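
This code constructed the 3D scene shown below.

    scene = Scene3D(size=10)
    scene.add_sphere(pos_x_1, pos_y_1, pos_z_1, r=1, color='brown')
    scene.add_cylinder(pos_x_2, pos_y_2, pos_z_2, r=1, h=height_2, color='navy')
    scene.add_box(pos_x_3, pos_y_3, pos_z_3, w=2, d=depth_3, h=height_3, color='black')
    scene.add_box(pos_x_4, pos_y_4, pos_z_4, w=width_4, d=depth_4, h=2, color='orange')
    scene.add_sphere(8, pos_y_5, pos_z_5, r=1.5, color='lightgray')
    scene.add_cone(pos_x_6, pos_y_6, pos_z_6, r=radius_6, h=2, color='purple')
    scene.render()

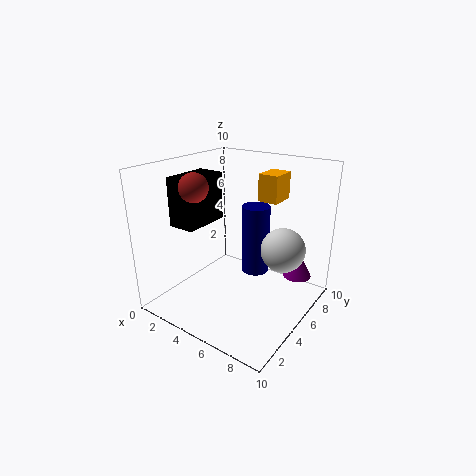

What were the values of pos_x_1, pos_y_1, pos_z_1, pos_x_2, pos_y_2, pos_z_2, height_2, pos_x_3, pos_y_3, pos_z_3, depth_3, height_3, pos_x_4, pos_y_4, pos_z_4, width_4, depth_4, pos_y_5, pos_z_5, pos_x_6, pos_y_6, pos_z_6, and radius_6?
pos_x_1 = 2.5, pos_y_1 = 3.5, pos_z_1 = 8.5, pos_x_2 = 5.5, pos_y_2 = 6.5, pos_z_2 = 2, height_2 = 5, pos_x_3 = 0.5, pos_y_3 = 3, pos_z_3 = 5.5, depth_3 = 3.5, height_3 = 3.5, pos_x_4 = 5, pos_y_4 = 7.5, pos_z_4 = 7, width_4 = 1.5, depth_4 = 2, pos_y_5 = 6, pos_z_5 = 4.5, pos_x_6 = 8.5, pos_y_6 = 7.5, pos_z_6 = 2, radius_6 = 1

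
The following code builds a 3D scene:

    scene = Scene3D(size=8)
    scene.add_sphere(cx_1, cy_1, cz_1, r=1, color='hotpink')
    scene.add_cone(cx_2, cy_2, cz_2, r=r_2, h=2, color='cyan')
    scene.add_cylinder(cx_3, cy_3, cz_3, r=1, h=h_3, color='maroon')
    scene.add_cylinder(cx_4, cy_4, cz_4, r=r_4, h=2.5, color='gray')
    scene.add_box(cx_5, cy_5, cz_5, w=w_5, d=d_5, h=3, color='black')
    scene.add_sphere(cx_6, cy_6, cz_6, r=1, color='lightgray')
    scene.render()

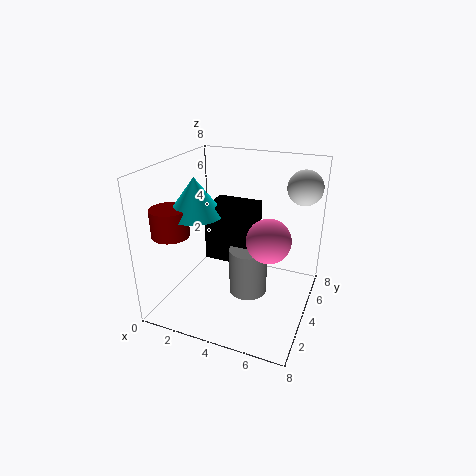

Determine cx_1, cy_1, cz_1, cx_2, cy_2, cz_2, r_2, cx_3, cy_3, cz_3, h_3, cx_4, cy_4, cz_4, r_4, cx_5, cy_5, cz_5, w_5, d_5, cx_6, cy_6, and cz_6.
cx_1 = 6.5, cy_1 = 1.5, cz_1 = 5.5, cx_2 = 2, cy_2 = 3, cz_2 = 5.5, r_2 = 1.5, cx_3 = 1, cy_3 = 2, cz_3 = 4.5, h_3 = 1.5, cx_4 = 5, cy_4 = 3, cz_4 = 1.5, r_4 = 1, cx_5 = 2.5, cy_5 = 3, cz_5 = 3, w_5 = 2.5, d_5 = 2, cx_6 = 7, cy_6 = 6.5, cz_6 = 6.5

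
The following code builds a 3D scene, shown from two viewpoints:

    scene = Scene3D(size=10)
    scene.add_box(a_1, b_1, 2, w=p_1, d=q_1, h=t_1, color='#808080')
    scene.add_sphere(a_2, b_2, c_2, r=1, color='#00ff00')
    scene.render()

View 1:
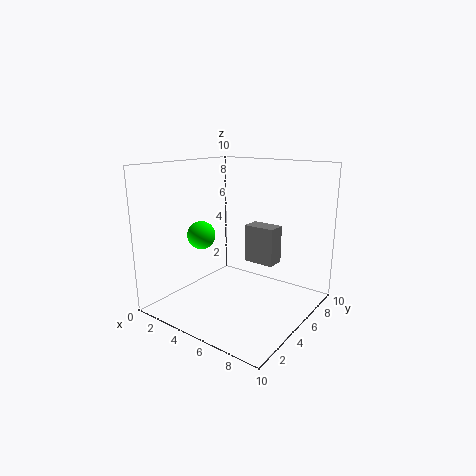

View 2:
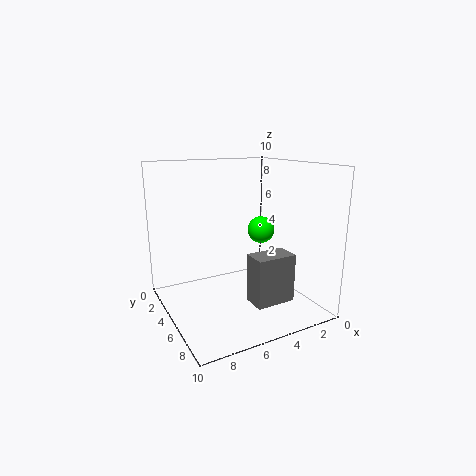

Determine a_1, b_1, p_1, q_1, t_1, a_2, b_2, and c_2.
a_1 = 3.5
b_1 = 8
p_1 = 2.5
q_1 = 1.5
t_1 = 3
a_2 = 2.5
b_2 = 4
c_2 = 5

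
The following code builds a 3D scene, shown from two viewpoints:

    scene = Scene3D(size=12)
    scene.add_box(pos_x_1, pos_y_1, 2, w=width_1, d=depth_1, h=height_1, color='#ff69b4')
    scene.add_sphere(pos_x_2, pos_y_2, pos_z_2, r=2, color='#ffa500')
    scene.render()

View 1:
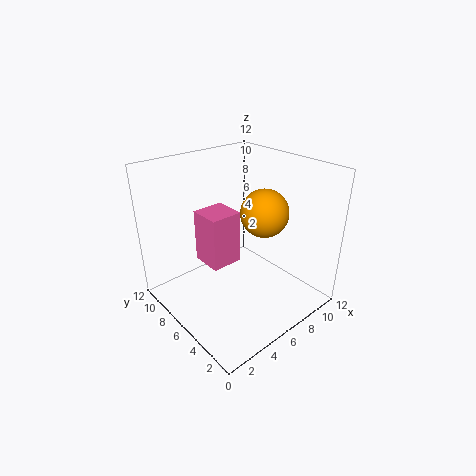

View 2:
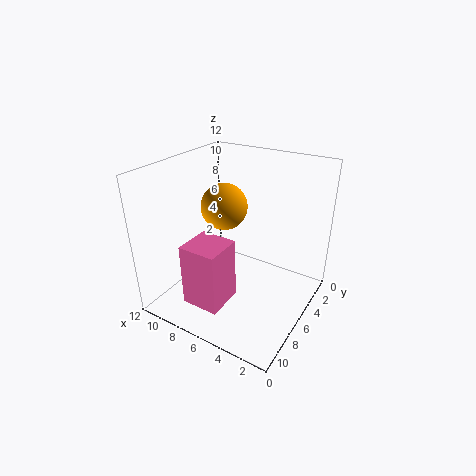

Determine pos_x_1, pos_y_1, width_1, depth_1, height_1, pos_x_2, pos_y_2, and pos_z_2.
pos_x_1 = 5
pos_y_1 = 8
width_1 = 3
depth_1 = 3
height_1 = 5
pos_x_2 = 8
pos_y_2 = 5
pos_z_2 = 8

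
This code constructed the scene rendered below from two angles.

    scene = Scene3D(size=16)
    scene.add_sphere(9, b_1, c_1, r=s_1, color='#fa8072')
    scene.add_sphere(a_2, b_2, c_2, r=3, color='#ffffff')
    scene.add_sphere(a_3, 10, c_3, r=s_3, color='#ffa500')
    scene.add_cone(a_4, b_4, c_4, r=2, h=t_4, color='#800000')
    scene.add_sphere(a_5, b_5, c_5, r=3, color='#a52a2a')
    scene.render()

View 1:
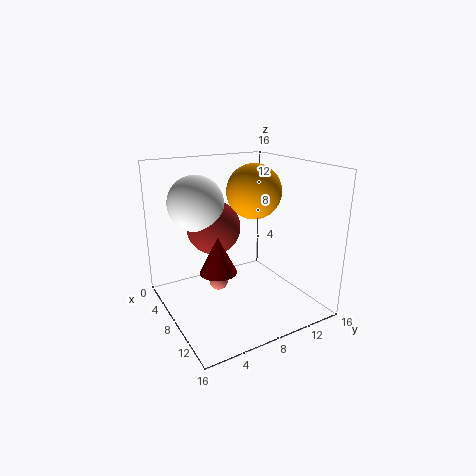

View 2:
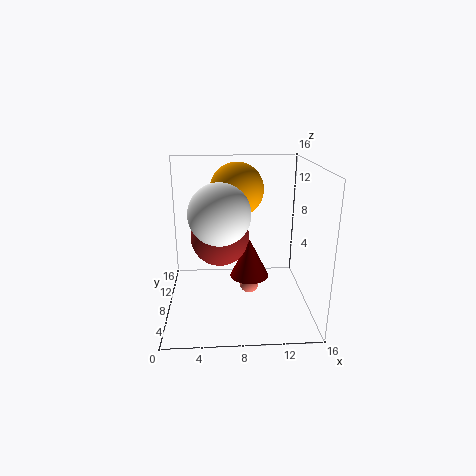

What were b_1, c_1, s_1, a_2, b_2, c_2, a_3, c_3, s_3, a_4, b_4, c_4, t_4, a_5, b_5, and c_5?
b_1 = 5, c_1 = 4, s_1 = 1, a_2 = 6, b_2 = 4, c_2 = 12, a_3 = 8, c_3 = 13, s_3 = 3, a_4 = 9, b_4 = 5, c_4 = 5, t_4 = 4, a_5 = 6, b_5 = 6, c_5 = 9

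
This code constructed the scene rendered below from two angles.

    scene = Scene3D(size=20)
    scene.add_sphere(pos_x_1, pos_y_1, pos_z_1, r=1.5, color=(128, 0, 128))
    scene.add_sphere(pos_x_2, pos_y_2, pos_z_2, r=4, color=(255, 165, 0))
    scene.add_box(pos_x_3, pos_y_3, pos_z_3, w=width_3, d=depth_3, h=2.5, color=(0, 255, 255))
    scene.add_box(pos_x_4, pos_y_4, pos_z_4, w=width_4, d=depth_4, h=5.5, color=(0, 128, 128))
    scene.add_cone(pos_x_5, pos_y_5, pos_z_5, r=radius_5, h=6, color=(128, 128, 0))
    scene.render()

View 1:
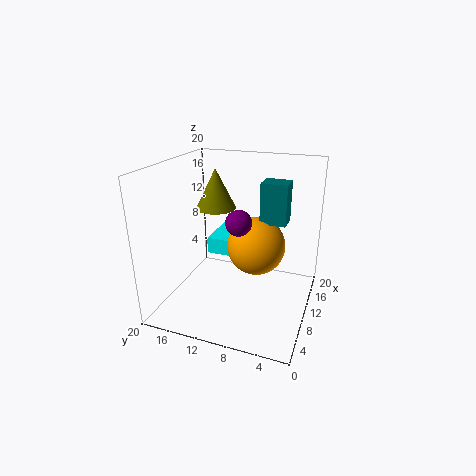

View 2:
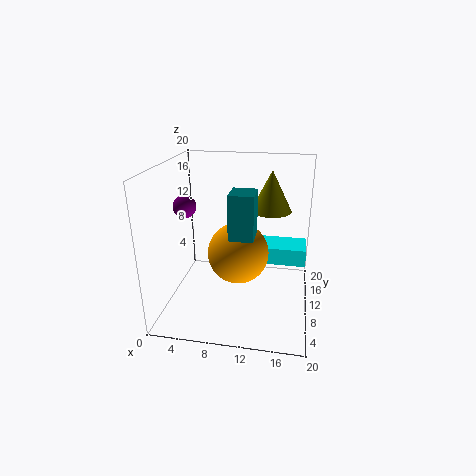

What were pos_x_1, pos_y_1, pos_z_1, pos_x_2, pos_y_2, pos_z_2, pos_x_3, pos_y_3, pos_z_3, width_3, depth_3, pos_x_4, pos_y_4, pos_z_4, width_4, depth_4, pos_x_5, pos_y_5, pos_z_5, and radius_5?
pos_x_1 = 3.5
pos_y_1 = 7.5
pos_z_1 = 15
pos_x_2 = 10.5
pos_y_2 = 7.5
pos_z_2 = 9
pos_x_3 = 12.5
pos_y_3 = 11.5
pos_z_3 = 5.5
width_3 = 7
depth_3 = 4.5
pos_x_4 = 10
pos_y_4 = 3.5
pos_z_4 = 12.5
width_4 = 3
depth_4 = 3.5
pos_x_5 = 14
pos_y_5 = 15
pos_z_5 = 12.5
radius_5 = 3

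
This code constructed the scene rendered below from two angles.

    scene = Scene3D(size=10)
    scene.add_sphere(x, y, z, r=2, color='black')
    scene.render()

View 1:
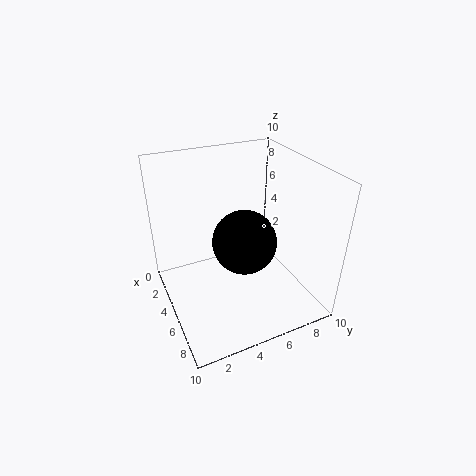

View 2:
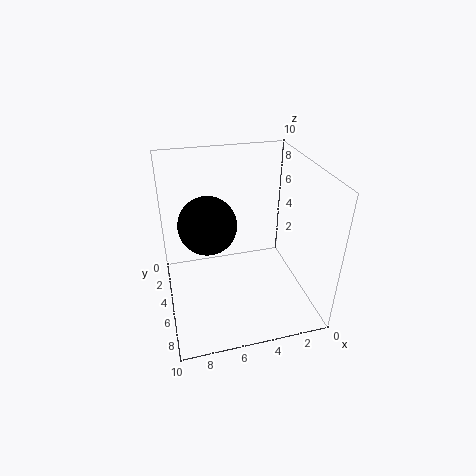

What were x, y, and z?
x = 7; y = 4.5; z = 6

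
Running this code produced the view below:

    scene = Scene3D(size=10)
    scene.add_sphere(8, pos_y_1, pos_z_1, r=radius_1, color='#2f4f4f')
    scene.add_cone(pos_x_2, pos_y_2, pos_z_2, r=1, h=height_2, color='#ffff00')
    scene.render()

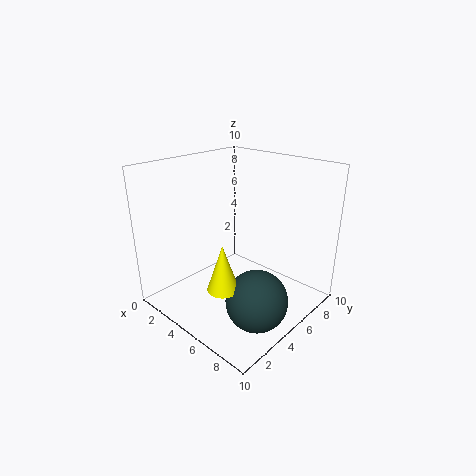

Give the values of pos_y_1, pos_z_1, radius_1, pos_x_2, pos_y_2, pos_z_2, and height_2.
pos_y_1 = 3.5, pos_z_1 = 2, radius_1 = 2, pos_x_2 = 6.5, pos_y_2 = 2, pos_z_2 = 3, height_2 = 3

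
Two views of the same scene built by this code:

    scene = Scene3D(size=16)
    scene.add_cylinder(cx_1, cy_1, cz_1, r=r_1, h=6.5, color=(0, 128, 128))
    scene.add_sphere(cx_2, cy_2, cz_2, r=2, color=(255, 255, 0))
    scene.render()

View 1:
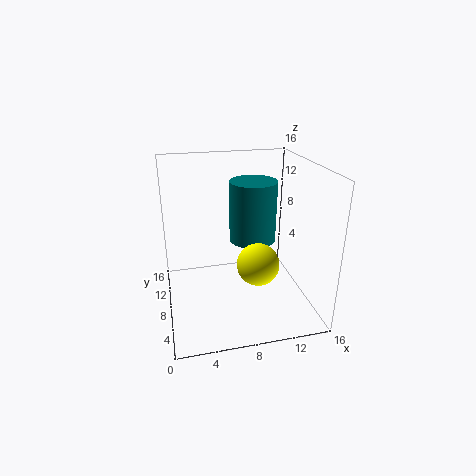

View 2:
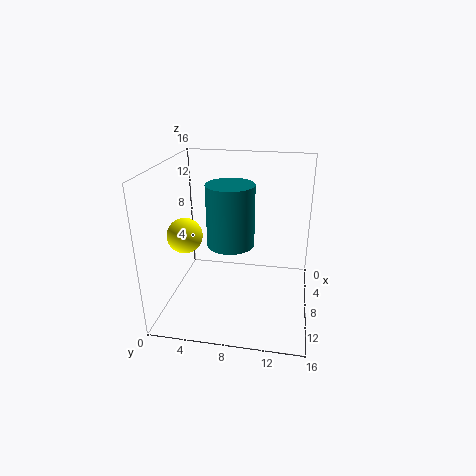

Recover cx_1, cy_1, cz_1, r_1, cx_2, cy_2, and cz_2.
cx_1 = 9.5
cy_1 = 7.5
cz_1 = 8
r_1 = 2.5
cx_2 = 8.5
cy_2 = 2
cz_2 = 8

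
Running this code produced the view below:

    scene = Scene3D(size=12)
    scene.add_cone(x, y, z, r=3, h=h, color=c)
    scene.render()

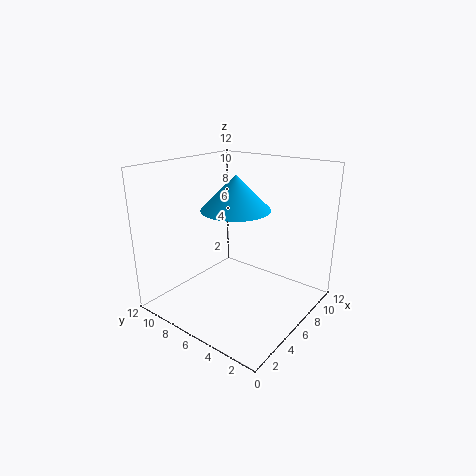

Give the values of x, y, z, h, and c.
x = 7
y = 7
z = 8
h = 3
c = 'deepskyblue'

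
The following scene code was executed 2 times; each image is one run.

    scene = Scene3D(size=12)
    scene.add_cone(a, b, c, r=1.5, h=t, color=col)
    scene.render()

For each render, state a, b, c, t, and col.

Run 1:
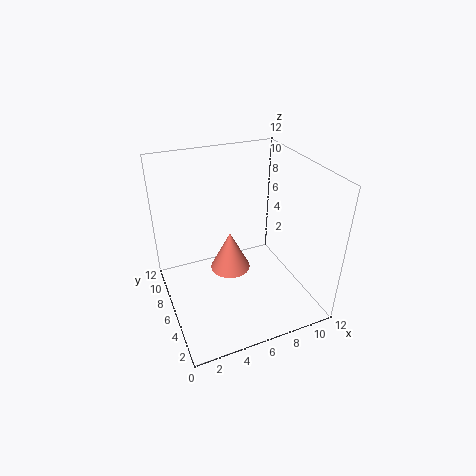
a = 4.5, b = 4, c = 5, t = 3, col = 'salmon'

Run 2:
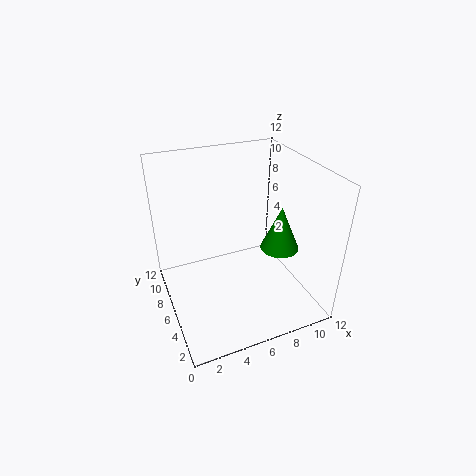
a = 8.5, b = 3.5, c = 6, t = 3.5, col = 'green'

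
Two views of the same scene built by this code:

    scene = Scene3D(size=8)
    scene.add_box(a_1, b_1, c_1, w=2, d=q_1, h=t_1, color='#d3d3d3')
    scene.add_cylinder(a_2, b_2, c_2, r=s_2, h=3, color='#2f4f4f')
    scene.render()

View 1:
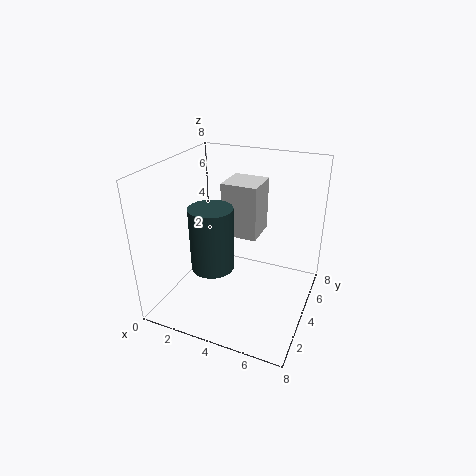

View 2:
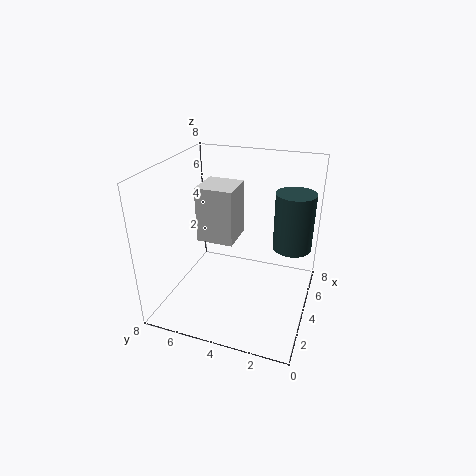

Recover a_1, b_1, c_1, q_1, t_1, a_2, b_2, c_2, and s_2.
a_1 = 3, b_1 = 4, c_1 = 4, q_1 = 2, t_1 = 3, a_2 = 4, b_2 = 1, c_2 = 4, s_2 = 1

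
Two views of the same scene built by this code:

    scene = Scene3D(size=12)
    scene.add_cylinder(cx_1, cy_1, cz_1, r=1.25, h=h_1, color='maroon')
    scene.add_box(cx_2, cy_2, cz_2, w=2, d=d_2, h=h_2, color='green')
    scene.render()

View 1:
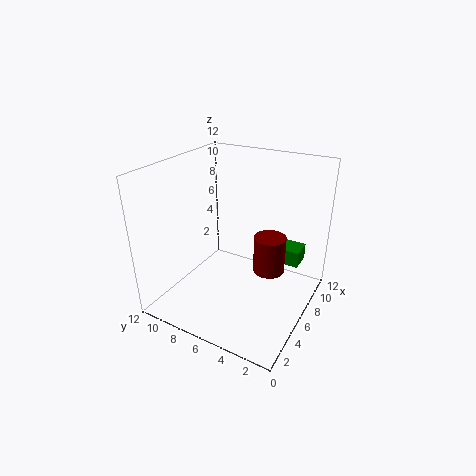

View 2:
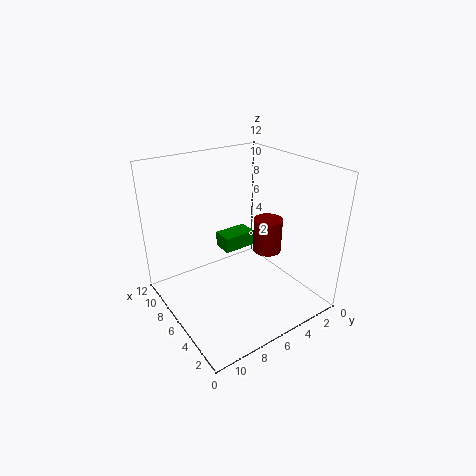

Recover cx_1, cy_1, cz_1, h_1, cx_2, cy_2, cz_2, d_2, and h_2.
cx_1 = 5.75; cy_1 = 3; cz_1 = 4; h_1 = 3; cx_2 = 9.25; cy_2 = 1.75; cz_2 = 2.5; d_2 = 3.25; h_2 = 1.5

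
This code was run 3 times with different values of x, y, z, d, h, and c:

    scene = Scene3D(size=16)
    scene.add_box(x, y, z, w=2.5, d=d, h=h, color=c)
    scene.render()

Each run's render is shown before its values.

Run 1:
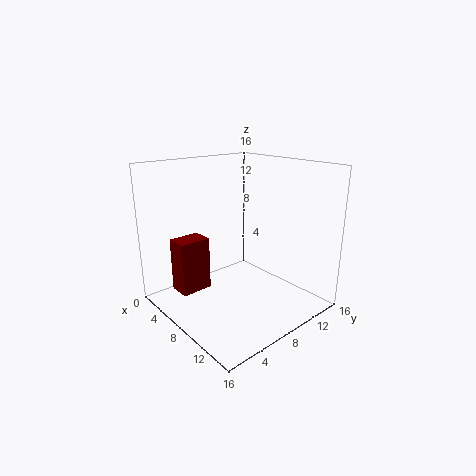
x = 3.5
y = 2
z = 2
d = 3.5
h = 6
c = 'maroon'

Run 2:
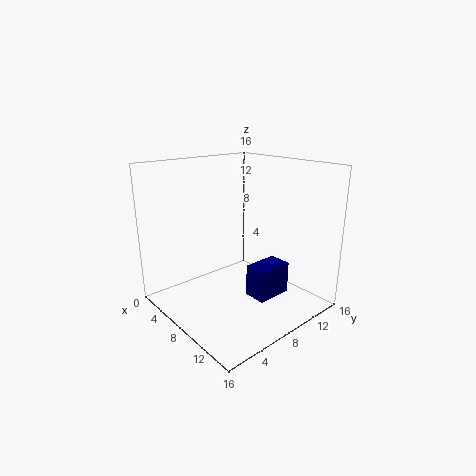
x = 10
y = 7.5
z = 2
d = 4
h = 3.5
c = 'navy'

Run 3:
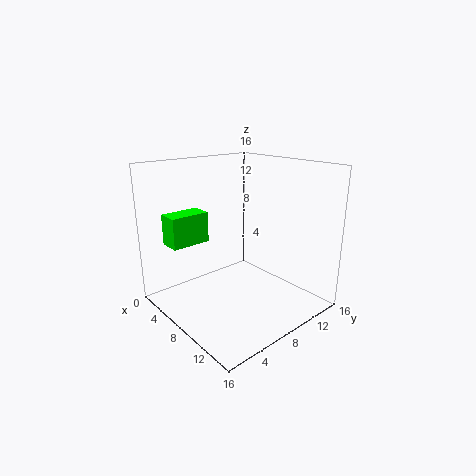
x = 2
y = 2
z = 7
d = 4.5
h = 3.5
c = 'lime'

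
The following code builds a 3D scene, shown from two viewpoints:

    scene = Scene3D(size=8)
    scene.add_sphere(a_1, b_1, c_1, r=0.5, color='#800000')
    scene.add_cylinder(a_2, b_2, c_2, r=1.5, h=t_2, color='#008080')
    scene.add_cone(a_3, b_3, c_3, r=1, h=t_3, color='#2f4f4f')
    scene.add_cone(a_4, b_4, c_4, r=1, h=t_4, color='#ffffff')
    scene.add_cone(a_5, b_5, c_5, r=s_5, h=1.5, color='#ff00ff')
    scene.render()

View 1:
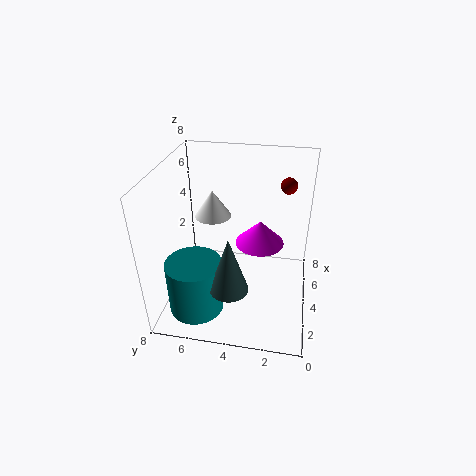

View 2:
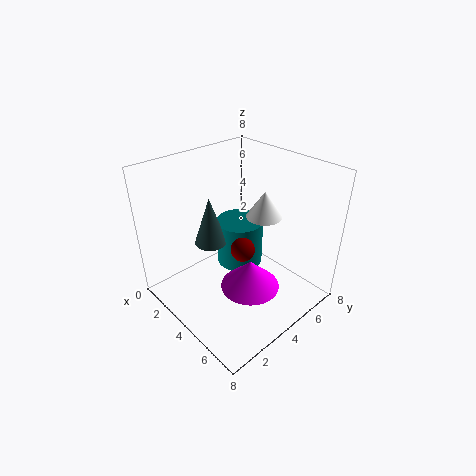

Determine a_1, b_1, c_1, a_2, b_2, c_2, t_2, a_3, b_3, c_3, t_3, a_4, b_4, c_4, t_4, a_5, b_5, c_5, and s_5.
a_1 = 7; b_1 = 1.5; c_1 = 6; a_2 = 2; b_2 = 6; c_2 = 0.5; t_2 = 3; a_3 = 1.5; b_3 = 4; c_3 = 2.5; t_3 = 3; a_4 = 4.5; b_4 = 5.5; c_4 = 5; t_4 = 1.5; a_5 = 6; b_5 = 3; c_5 = 2.5; s_5 = 1.5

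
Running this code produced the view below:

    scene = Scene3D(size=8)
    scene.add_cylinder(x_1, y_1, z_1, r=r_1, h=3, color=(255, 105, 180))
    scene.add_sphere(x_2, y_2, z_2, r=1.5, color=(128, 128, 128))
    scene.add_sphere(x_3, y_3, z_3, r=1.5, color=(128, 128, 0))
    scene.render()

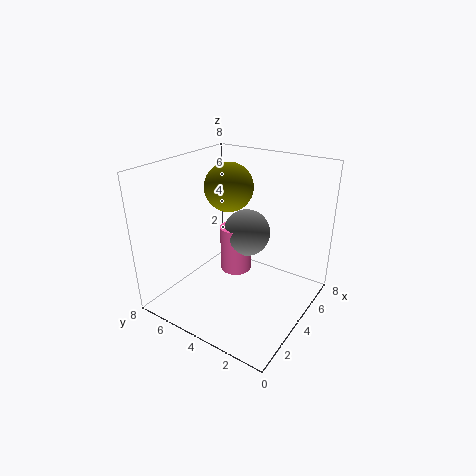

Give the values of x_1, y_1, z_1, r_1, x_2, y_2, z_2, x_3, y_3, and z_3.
x_1 = 6, y_1 = 5.5, z_1 = 0.5, r_1 = 1, x_2 = 6.5, y_2 = 5, z_2 = 3, x_3 = 6, y_3 = 6, z_3 = 6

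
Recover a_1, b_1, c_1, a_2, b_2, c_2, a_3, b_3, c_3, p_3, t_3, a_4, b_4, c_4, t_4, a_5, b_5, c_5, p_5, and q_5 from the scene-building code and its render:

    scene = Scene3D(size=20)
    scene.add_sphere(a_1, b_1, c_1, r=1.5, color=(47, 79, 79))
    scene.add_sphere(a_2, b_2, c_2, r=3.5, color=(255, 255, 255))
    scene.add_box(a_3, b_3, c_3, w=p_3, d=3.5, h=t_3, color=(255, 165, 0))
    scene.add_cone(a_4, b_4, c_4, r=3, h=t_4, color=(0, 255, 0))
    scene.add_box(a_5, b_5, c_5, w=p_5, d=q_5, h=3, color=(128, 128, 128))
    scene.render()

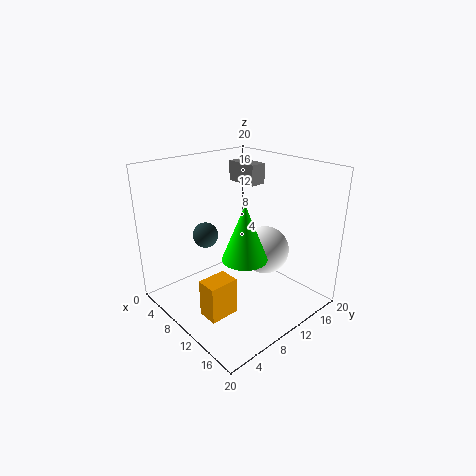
a_1 = 11.5; b_1 = 3.5; c_1 = 13; a_2 = 11; b_2 = 14.5; c_2 = 7; a_3 = 14; b_3 = 0.5; c_3 = 4.5; p_3 = 2.5; t_3 = 4.5; a_4 = 13; b_4 = 8.5; c_4 = 8.5; t_4 = 7.5; a_5 = 3; b_5 = 14.5; c_5 = 16; p_5 = 5; q_5 = 2.5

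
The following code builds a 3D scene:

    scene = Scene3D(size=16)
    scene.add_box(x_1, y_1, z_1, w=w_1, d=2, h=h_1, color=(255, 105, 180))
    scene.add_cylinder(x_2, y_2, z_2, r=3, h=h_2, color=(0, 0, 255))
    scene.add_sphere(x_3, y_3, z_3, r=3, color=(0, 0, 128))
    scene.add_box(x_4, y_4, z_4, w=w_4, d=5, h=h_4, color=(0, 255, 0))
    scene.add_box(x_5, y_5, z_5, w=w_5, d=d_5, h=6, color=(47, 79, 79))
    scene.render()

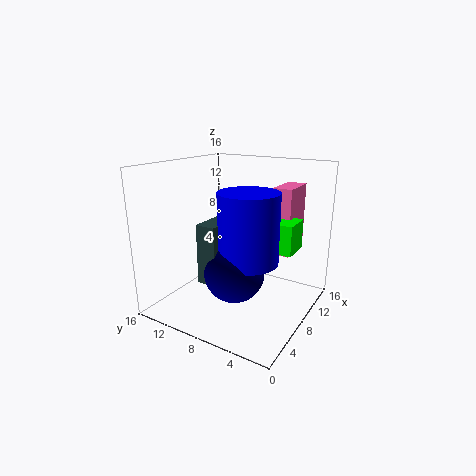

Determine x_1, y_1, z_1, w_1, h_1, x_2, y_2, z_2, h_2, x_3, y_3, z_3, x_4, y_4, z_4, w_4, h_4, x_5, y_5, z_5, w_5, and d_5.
x_1 = 8; y_1 = 2; z_1 = 7; w_1 = 4; h_1 = 7; x_2 = 5; y_2 = 5; z_2 = 7; h_2 = 7; x_3 = 4; y_3 = 6; z_3 = 6; x_4 = 6; y_4 = 1; z_4 = 8; w_4 = 3; h_4 = 3; x_5 = 2; y_5 = 7; z_5 = 5; w_5 = 4; d_5 = 2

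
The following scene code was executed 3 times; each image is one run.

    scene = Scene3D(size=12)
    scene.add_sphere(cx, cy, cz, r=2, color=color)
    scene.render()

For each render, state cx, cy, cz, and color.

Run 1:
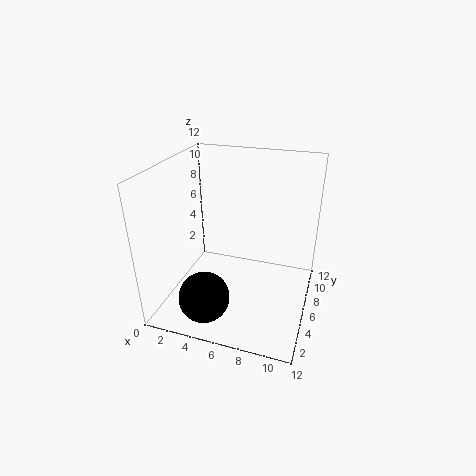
cx = 4.5; cy = 2; cz = 2.5; color = 'black'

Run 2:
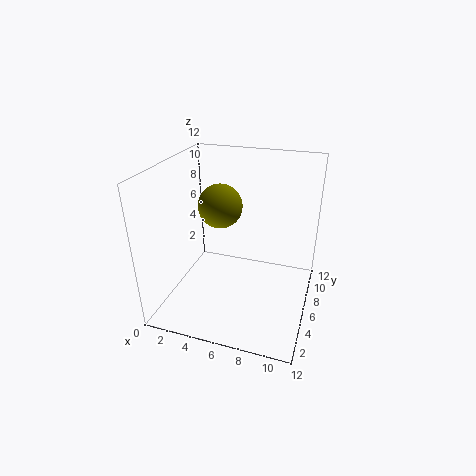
cx = 3.5; cy = 8.5; cz = 7.5; color = 'olive'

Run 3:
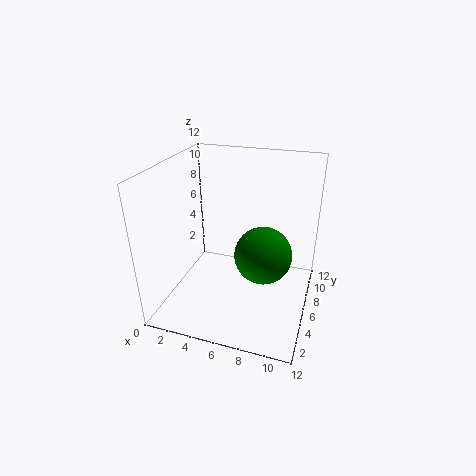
cx = 9; cy = 2.5; cz = 7; color = 'green'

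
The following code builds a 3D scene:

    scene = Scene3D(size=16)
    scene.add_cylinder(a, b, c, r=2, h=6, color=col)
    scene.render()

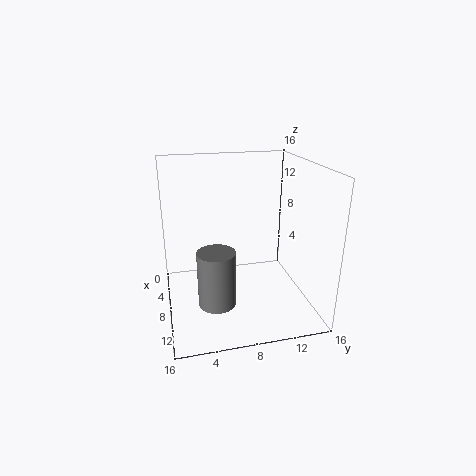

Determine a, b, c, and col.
a = 11, b = 5, c = 2, col = 'gray'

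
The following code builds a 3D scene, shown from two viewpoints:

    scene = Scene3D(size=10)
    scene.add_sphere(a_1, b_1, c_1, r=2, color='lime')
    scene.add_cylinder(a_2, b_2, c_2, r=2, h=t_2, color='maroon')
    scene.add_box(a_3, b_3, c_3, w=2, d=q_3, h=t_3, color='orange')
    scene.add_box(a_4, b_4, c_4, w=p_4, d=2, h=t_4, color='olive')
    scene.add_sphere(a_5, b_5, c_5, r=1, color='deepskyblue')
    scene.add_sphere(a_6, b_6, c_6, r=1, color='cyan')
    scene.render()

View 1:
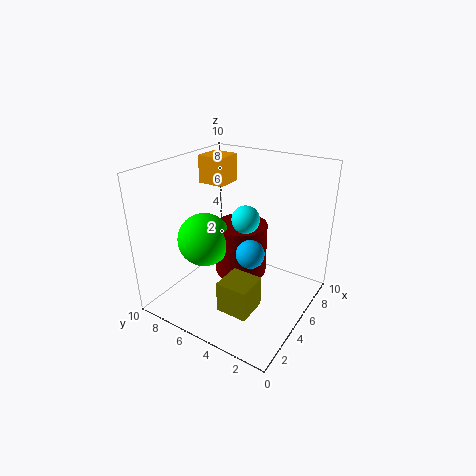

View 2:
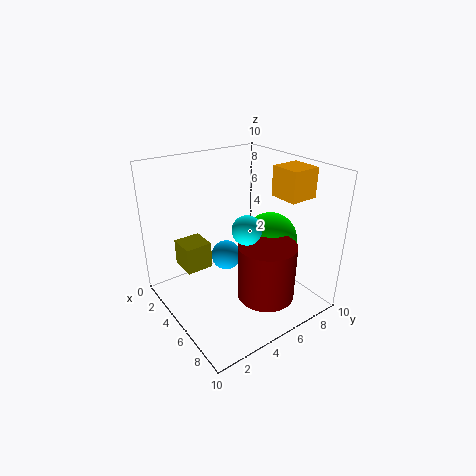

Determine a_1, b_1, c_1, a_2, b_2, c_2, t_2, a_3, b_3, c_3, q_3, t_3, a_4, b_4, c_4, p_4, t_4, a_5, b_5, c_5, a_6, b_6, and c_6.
a_1 = 5; b_1 = 8; c_1 = 4; a_2 = 7; b_2 = 6; c_2 = 1; t_2 = 4; a_3 = 6; b_3 = 7; c_3 = 8; q_3 = 2; t_3 = 2; a_4 = 1; b_4 = 2; c_4 = 2; p_4 = 2; t_4 = 2; a_5 = 5; b_5 = 4; c_5 = 4; a_6 = 6; b_6 = 5; c_6 = 6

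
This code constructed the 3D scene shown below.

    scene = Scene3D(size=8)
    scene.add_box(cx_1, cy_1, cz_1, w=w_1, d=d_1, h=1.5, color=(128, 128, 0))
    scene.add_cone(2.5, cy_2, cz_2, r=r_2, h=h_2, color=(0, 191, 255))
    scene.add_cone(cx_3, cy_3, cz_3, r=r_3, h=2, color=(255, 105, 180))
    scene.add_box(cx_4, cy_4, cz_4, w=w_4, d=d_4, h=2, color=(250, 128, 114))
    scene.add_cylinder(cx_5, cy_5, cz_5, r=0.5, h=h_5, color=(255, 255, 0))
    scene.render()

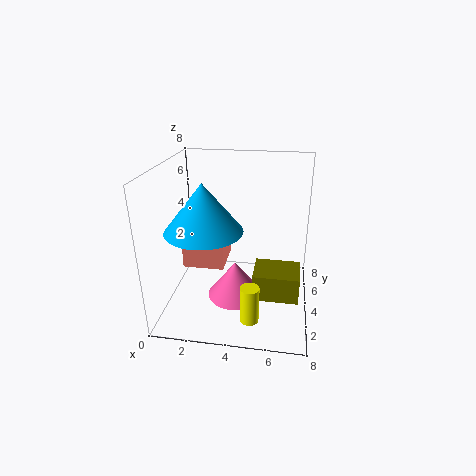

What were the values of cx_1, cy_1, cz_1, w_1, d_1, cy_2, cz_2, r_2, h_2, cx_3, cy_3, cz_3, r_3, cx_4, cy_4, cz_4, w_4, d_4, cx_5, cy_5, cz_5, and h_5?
cx_1 = 5
cy_1 = 2.5
cz_1 = 1
w_1 = 2.5
d_1 = 2
cy_2 = 2.5
cz_2 = 5
r_2 = 2
h_2 = 2.5
cx_3 = 4
cy_3 = 3
cz_3 = 1
r_3 = 1.5
cx_4 = 0.5
cy_4 = 4.5
cz_4 = 1.5
w_4 = 2.5
d_4 = 2.5
cx_5 = 5
cy_5 = 1.5
cz_5 = 0.5
h_5 = 2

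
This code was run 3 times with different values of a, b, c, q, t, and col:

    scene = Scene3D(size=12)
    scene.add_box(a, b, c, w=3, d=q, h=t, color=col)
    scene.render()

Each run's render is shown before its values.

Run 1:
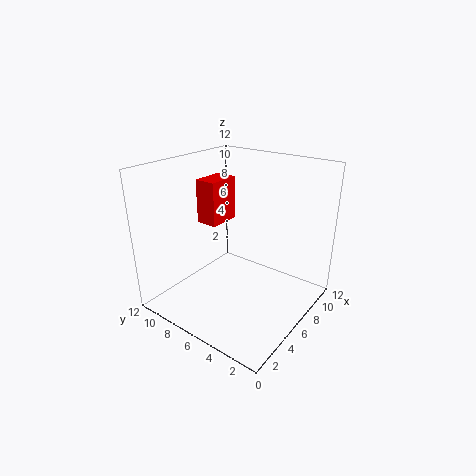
a = 6.5, b = 9, c = 6, q = 2, t = 4, col = 'red'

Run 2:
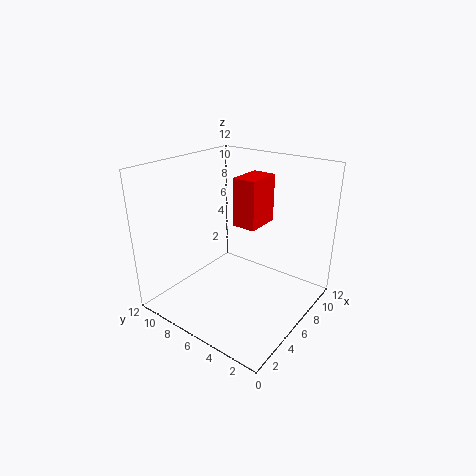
a = 6, b = 4.5, c = 7, q = 2, t = 4, col = 'red'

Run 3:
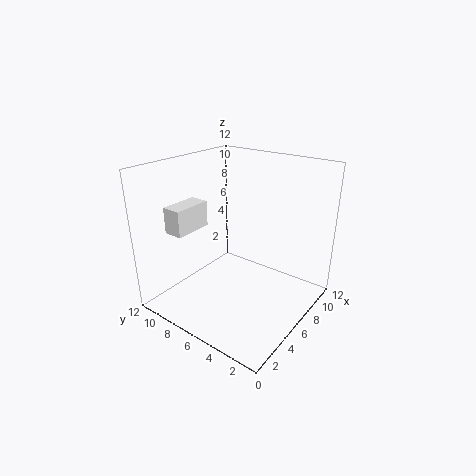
a = 1, b = 7.5, c = 7.5, q = 1.5, t = 2, col = 'white'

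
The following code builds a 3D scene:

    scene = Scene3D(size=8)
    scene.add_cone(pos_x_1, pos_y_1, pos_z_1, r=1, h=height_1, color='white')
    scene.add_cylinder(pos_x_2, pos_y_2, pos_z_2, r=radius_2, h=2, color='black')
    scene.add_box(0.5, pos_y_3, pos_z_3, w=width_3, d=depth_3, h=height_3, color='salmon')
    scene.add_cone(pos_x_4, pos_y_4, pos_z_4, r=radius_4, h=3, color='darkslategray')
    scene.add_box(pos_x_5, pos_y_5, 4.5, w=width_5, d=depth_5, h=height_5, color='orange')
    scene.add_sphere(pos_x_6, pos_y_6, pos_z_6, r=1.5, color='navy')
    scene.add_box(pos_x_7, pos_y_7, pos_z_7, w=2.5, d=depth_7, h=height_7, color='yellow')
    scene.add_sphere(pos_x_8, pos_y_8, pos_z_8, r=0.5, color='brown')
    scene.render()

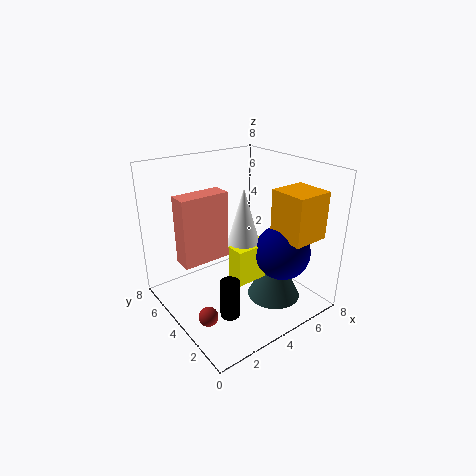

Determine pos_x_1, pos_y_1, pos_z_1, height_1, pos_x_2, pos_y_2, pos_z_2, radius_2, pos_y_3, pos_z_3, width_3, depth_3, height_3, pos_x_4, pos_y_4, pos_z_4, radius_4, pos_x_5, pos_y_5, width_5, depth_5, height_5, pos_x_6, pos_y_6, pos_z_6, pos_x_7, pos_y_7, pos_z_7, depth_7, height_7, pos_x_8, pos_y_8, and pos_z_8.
pos_x_1 = 4, pos_y_1 = 3.5, pos_z_1 = 3.5, height_1 = 3.5, pos_x_2 = 2, pos_y_2 = 2, pos_z_2 = 1, radius_2 = 0.5, pos_y_3 = 3.5, pos_z_3 = 3.5, width_3 = 2.5, depth_3 = 1, height_3 = 3.5, pos_x_4 = 5.5, pos_y_4 = 2.5, pos_z_4 = 0.5, radius_4 = 1.5, pos_x_5 = 5, pos_y_5 = 0.5, width_5 = 2, depth_5 = 2, height_5 = 2.5, pos_x_6 = 5.5, pos_y_6 = 2, pos_z_6 = 3.5, pos_x_7 = 3, pos_y_7 = 2.5, pos_z_7 = 2, depth_7 = 1, height_7 = 2, pos_x_8 = 1, pos_y_8 = 2.5, pos_z_8 = 1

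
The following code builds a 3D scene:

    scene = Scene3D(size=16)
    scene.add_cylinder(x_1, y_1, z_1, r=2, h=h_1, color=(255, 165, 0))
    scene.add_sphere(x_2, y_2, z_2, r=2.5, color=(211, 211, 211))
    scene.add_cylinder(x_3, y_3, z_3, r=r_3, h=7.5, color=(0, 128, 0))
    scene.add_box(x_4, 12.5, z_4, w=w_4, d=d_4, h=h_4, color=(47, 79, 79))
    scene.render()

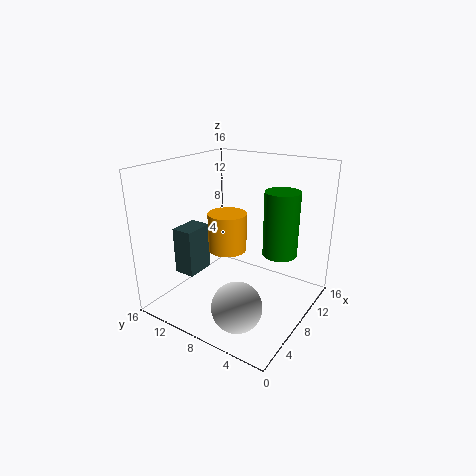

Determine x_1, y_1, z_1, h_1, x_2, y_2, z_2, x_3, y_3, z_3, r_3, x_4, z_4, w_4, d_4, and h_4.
x_1 = 6
y_1 = 8
z_1 = 7.5
h_1 = 4
x_2 = 2.5
y_2 = 4.5
z_2 = 3.5
x_3 = 11.5
y_3 = 4.5
z_3 = 5.5
r_3 = 2
x_4 = 5
z_4 = 3
w_4 = 3.5
d_4 = 2.5
h_4 = 5.5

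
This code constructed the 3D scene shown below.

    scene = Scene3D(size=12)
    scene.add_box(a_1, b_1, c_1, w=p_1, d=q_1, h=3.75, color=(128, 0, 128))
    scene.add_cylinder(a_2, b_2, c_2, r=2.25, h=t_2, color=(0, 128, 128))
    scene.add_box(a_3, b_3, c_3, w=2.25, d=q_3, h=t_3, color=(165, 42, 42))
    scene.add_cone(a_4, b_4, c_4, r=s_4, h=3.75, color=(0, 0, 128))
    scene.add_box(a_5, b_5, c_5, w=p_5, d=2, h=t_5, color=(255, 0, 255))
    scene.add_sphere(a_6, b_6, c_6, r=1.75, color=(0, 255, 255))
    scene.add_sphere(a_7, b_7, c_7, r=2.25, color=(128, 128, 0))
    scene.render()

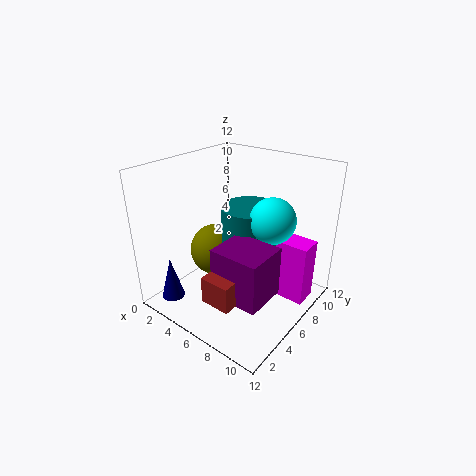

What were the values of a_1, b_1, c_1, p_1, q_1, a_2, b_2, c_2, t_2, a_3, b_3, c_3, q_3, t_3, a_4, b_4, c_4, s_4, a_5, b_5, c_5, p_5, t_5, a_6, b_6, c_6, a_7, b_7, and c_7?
a_1 = 7.25, b_1 = 1.25, c_1 = 3.75, p_1 = 3.75, q_1 = 3.25, a_2 = 7, b_2 = 6.25, c_2 = 6, t_2 = 3, a_3 = 7.25, b_3 = 0.25, c_3 = 3.75, q_3 = 1.75, t_3 = 2, a_4 = 1.5, b_4 = 2.25, c_4 = 0.25, s_4 = 1, a_5 = 7.5, b_5 = 7.5, c_5 = 0.75, p_5 = 4, t_5 = 5.25, a_6 = 9.25, b_6 = 6, c_6 = 8.5, a_7 = 3.75, b_7 = 5.75, c_7 = 4.25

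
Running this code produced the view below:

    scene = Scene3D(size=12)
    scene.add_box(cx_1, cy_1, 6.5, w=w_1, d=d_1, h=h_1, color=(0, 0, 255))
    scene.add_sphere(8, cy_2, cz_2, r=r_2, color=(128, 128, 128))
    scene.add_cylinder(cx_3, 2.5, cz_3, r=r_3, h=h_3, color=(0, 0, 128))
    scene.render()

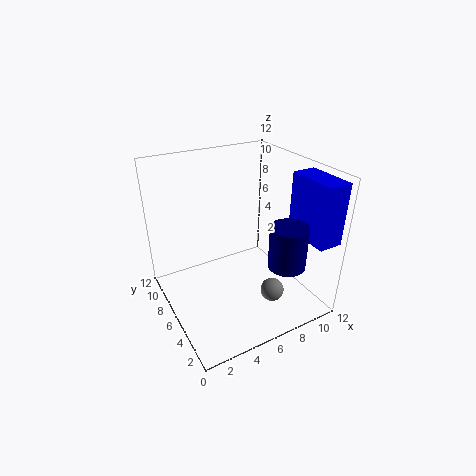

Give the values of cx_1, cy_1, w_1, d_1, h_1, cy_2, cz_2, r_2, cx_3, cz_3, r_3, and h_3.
cx_1 = 10
cy_1 = 0.5
w_1 = 2
d_1 = 4
h_1 = 5
cy_2 = 3.5
cz_2 = 1.5
r_2 = 1
cx_3 = 8.5
cz_3 = 4.5
r_3 = 1.5
h_3 = 3.5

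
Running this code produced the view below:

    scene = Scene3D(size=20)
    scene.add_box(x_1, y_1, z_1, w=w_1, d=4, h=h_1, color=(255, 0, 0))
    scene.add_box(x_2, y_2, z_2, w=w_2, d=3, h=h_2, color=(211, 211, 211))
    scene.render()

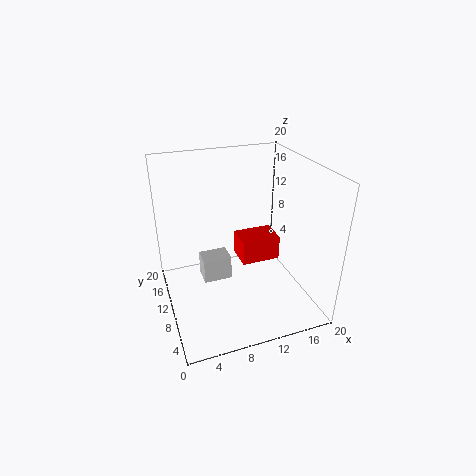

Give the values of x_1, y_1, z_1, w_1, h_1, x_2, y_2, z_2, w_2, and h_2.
x_1 = 10.5, y_1 = 9, z_1 = 6, w_1 = 5.5, h_1 = 3.5, x_2 = 5, y_2 = 10, z_2 = 3.5, w_2 = 4, h_2 = 3.5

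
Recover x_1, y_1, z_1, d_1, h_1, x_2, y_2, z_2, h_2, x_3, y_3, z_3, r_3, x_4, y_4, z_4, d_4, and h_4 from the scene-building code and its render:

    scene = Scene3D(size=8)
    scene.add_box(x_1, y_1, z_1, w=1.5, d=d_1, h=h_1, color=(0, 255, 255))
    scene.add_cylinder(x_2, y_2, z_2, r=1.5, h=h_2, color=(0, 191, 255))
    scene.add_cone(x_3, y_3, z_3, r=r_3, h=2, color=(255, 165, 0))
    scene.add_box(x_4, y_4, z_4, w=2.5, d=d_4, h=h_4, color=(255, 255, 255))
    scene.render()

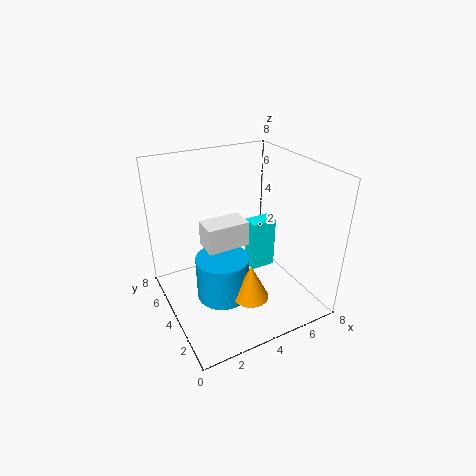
x_1 = 5, y_1 = 4, z_1 = 1.5, d_1 = 1, h_1 = 3, x_2 = 3, y_2 = 4, z_2 = 0.5, h_2 = 2.5, x_3 = 4, y_3 = 2.5, z_3 = 1, r_3 = 1, x_4 = 2.5, y_4 = 4.5, z_4 = 3, d_4 = 1.5, h_4 = 1.5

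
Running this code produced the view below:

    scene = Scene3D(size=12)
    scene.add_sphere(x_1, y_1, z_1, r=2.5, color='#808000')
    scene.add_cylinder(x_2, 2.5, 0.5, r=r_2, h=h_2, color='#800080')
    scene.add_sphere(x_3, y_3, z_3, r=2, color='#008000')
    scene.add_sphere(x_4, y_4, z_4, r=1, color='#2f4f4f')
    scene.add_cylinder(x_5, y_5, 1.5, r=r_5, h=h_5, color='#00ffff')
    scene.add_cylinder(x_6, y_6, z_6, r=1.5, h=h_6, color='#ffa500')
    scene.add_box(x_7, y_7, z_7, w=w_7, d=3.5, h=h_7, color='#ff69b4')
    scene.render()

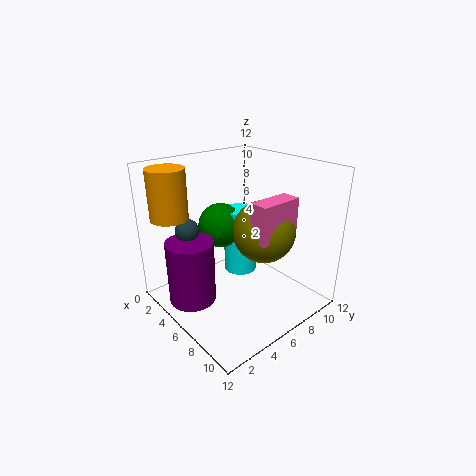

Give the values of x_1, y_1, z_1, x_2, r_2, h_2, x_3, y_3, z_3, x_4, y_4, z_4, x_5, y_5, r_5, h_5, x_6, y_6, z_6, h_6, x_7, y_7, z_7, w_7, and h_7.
x_1 = 8, y_1 = 7, z_1 = 7, x_2 = 4, r_2 = 2, h_2 = 5.5, x_3 = 3, y_3 = 6.5, z_3 = 6, x_4 = 3, y_4 = 3, z_4 = 6.5, x_5 = 4, y_5 = 8, r_5 = 1.5, h_5 = 6, x_6 = 3, y_6 = 1.5, z_6 = 8, h_6 = 4, x_7 = 8.5, y_7 = 5, z_7 = 7, w_7 = 1.5, h_7 = 3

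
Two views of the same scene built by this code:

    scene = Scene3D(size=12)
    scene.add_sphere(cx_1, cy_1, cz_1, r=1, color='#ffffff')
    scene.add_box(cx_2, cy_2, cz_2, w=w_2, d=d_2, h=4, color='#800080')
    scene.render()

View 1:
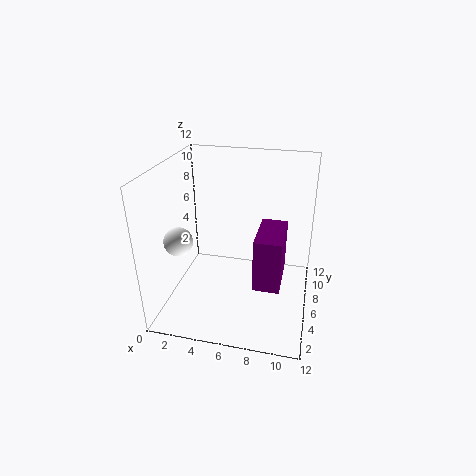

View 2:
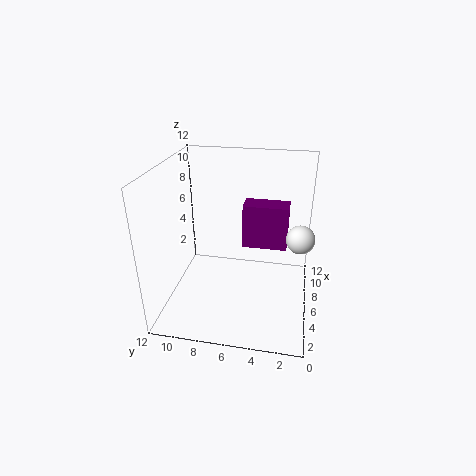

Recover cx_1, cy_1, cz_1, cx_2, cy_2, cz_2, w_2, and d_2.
cx_1 = 3; cy_1 = 1; cz_1 = 8; cx_2 = 8; cy_2 = 2; cz_2 = 4; w_2 = 2; d_2 = 4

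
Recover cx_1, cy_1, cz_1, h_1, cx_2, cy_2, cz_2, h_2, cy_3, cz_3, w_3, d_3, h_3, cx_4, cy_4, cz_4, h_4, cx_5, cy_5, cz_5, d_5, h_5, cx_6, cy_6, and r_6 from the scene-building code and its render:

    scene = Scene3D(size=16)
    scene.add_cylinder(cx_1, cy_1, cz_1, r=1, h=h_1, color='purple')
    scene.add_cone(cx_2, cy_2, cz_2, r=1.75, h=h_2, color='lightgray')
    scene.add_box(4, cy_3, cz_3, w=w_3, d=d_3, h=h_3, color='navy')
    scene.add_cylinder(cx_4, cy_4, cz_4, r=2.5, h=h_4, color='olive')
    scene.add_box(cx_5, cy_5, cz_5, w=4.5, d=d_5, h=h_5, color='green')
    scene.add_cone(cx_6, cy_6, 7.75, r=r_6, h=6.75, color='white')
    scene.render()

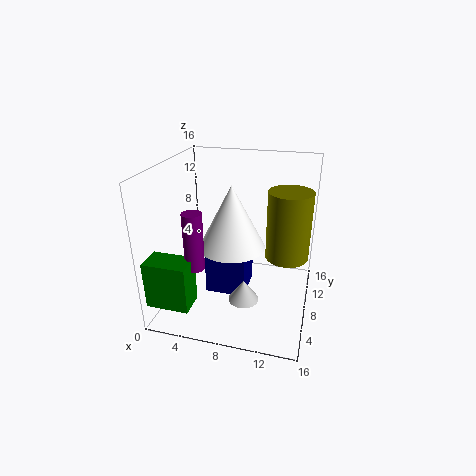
cx_1 = 4.75; cy_1 = 3.25; cz_1 = 6.5; h_1 = 6; cx_2 = 9; cy_2 = 6.75; cz_2 = 0.75; h_2 = 2.5; cy_3 = 7.75; cz_3 = 0.25; w_3 = 4.75; d_3 = 4.75; h_3 = 6.25; cx_4 = 13.25; cy_4 = 10.5; cz_4 = 5; h_4 = 8; cx_5 = 0.25; cy_5 = 0.5; cz_5 = 2.75; d_5 = 2.75; h_5 = 5; cx_6 = 7.75; cy_6 = 6.5; r_6 = 3.5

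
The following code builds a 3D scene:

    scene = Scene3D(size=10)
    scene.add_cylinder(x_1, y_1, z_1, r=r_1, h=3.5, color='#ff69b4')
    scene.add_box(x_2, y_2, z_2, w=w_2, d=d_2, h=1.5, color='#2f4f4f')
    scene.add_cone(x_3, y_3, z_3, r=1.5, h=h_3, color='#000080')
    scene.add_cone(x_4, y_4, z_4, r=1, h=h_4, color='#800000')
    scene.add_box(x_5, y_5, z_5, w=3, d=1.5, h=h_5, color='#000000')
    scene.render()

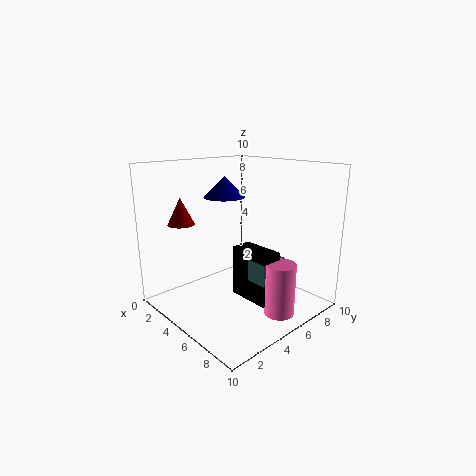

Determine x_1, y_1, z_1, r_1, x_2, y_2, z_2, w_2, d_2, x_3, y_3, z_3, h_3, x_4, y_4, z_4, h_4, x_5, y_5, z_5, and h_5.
x_1 = 8.5; y_1 = 5.5; z_1 = 0.5; r_1 = 1; x_2 = 6.5; y_2 = 4.5; z_2 = 2.5; w_2 = 1.5; d_2 = 2; x_3 = 3; y_3 = 5.5; z_3 = 7.5; h_3 = 1.5; x_4 = 1; y_4 = 3; z_4 = 5.5; h_4 = 2; x_5 = 5; y_5 = 4.5; z_5 = 1; h_5 = 3.5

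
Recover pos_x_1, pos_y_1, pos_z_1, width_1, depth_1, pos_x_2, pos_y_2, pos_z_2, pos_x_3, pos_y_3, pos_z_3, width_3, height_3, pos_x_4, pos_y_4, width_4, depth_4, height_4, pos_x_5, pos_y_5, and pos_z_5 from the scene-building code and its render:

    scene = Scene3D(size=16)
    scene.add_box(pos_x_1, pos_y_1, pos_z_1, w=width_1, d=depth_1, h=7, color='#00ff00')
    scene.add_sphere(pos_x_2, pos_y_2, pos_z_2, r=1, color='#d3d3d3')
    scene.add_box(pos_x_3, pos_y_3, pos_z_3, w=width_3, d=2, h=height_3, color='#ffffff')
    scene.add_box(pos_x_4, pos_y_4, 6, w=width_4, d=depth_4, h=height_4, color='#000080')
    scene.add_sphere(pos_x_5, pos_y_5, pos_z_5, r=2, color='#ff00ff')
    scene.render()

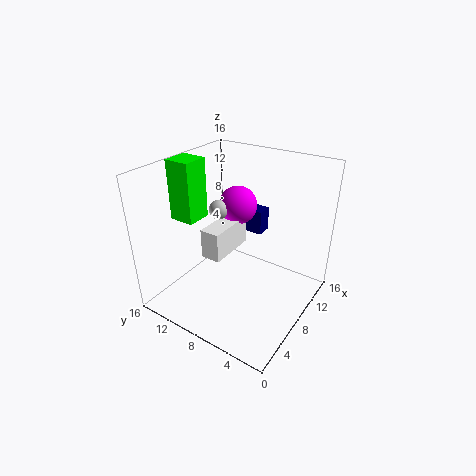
pos_x_1 = 6
pos_y_1 = 13
pos_z_1 = 9
width_1 = 3
depth_1 = 3
pos_x_2 = 6
pos_y_2 = 9
pos_z_2 = 12
pos_x_3 = 3
pos_y_3 = 7
pos_z_3 = 8
width_3 = 5
height_3 = 3
pos_x_4 = 13
pos_y_4 = 8
width_4 = 2
depth_4 = 5
height_4 = 3
pos_x_5 = 8
pos_y_5 = 8
pos_z_5 = 12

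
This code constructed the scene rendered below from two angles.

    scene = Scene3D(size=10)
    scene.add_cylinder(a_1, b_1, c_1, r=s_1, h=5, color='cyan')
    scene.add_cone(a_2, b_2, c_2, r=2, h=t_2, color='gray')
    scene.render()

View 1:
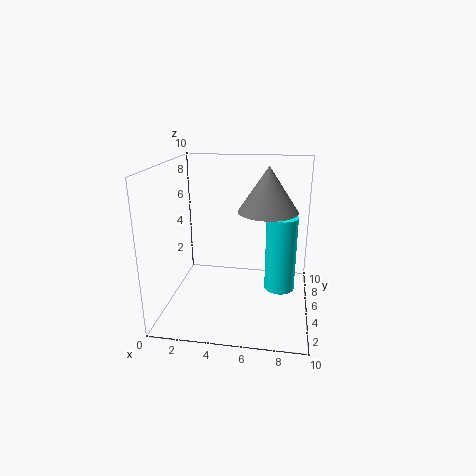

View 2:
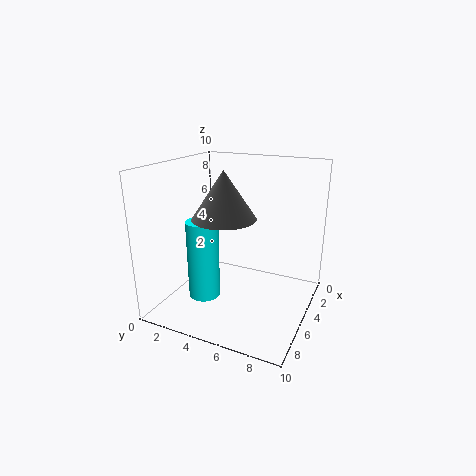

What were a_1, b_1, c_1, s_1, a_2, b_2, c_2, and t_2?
a_1 = 8, b_1 = 4, c_1 = 2, s_1 = 1, a_2 = 7, b_2 = 5, c_2 = 7, t_2 = 3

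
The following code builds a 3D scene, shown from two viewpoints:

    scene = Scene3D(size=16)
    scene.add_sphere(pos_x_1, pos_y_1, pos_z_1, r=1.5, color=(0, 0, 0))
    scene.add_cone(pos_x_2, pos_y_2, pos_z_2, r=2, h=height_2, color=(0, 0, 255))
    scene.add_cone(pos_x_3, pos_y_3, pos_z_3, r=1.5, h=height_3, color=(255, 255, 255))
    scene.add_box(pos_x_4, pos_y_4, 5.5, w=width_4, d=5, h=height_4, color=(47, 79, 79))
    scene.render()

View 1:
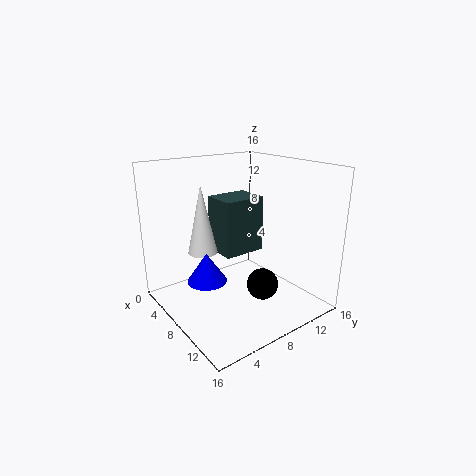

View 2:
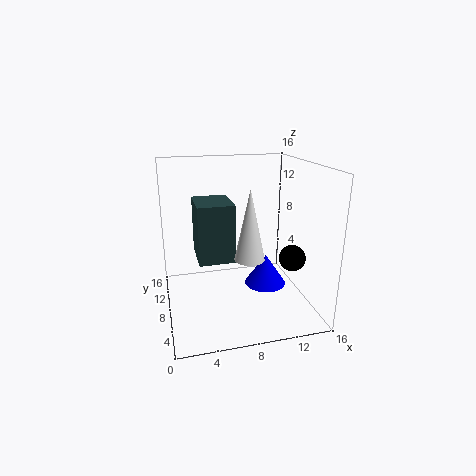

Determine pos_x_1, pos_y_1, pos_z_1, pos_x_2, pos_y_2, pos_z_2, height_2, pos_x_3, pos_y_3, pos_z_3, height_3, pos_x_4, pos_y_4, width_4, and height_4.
pos_x_1 = 14
pos_y_1 = 6.5
pos_z_1 = 5.5
pos_x_2 = 9.5
pos_y_2 = 3
pos_z_2 = 5
height_2 = 3
pos_x_3 = 8
pos_y_3 = 3.5
pos_z_3 = 7.5
height_3 = 7
pos_x_4 = 3.5
pos_y_4 = 7
width_4 = 4
height_4 = 6.5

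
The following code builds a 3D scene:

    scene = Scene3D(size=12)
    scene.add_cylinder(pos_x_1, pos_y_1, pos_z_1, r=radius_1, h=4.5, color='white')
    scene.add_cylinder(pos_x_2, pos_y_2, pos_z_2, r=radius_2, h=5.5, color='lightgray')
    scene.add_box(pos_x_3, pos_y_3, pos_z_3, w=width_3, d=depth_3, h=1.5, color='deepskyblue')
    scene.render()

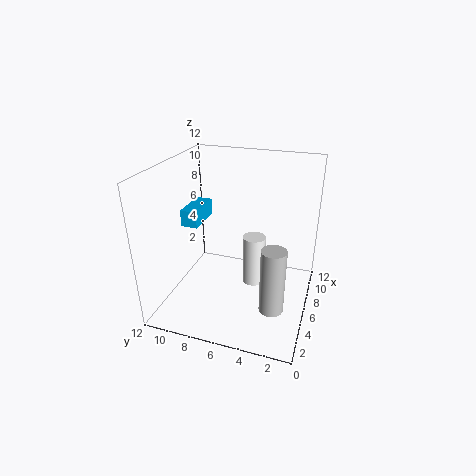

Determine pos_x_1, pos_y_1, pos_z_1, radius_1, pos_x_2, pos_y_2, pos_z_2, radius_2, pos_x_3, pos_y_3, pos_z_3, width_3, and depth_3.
pos_x_1 = 7.5, pos_y_1 = 5, pos_z_1 = 1, radius_1 = 1, pos_x_2 = 4, pos_y_2 = 2.5, pos_z_2 = 1, radius_2 = 1, pos_x_3 = 6.5, pos_y_3 = 10, pos_z_3 = 6, width_3 = 3.5, depth_3 = 1.5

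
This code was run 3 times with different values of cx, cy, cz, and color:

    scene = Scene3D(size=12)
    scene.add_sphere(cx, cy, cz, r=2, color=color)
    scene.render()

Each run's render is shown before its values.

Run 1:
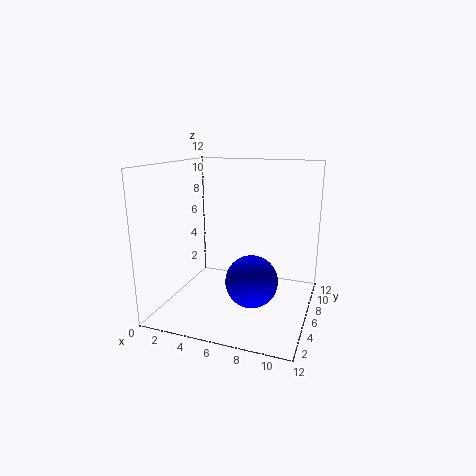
cx = 8, cy = 3.5, cz = 3.5, color = 'blue'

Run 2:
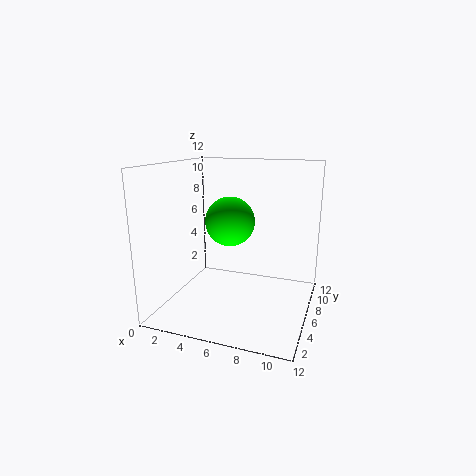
cx = 5.5, cy = 5.5, cz = 7.5, color = 'lime'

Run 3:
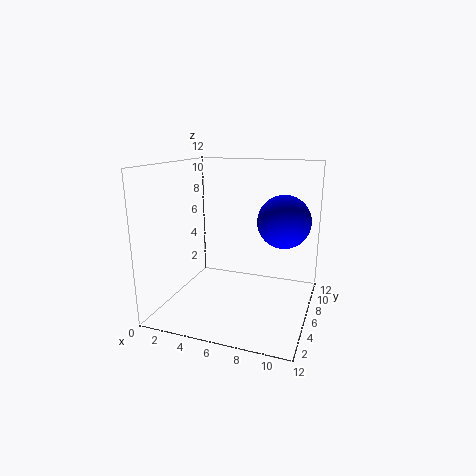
cx = 10, cy = 5, cz = 8, color = 'blue'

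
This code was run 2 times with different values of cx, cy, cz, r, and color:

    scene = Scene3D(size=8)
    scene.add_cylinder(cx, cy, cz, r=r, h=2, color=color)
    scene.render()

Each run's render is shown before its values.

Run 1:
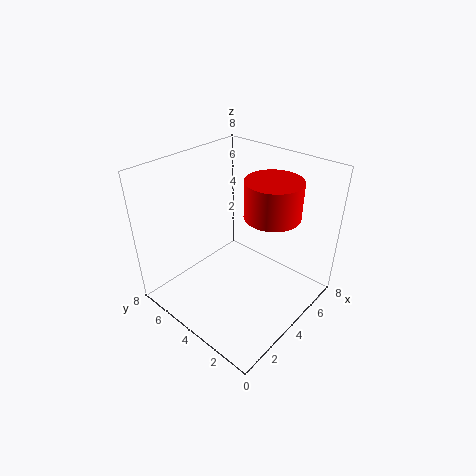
cx = 5, cy = 2.5, cz = 5.5, r = 1.5, color = 'red'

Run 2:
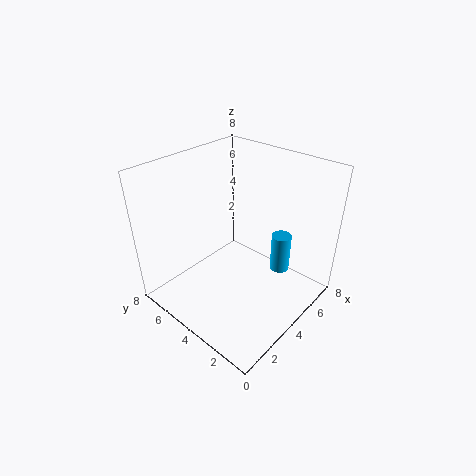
cx = 4.5, cy = 1.5, cz = 3, r = 0.5, color = 'deepskyblue'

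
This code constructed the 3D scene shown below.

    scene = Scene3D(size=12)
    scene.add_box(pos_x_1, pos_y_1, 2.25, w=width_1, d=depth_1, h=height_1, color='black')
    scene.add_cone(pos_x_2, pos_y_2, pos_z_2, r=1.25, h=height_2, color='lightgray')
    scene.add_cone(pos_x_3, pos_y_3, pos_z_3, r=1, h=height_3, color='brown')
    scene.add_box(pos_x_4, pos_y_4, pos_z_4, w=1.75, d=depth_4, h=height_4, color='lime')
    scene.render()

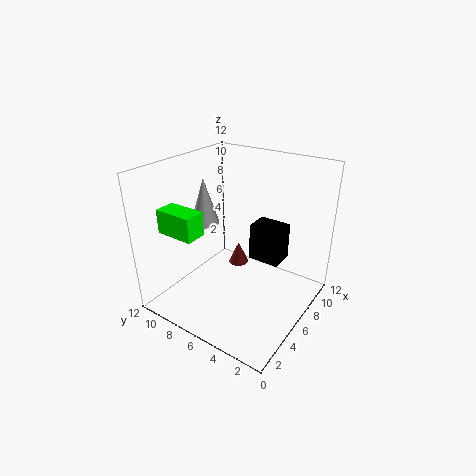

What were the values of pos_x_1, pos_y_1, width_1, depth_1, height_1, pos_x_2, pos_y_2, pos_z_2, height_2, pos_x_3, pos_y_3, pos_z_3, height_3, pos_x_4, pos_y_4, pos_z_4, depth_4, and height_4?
pos_x_1 = 9
pos_y_1 = 3.75
width_1 = 2.25
depth_1 = 3
height_1 = 3.5
pos_x_2 = 6
pos_y_2 = 9.5
pos_z_2 = 6.5
height_2 = 4
pos_x_3 = 10.5
pos_y_3 = 9
pos_z_3 = 0.25
height_3 = 2.25
pos_x_4 = 2
pos_y_4 = 7.75
pos_z_4 = 6.75
depth_4 = 3.25
height_4 = 2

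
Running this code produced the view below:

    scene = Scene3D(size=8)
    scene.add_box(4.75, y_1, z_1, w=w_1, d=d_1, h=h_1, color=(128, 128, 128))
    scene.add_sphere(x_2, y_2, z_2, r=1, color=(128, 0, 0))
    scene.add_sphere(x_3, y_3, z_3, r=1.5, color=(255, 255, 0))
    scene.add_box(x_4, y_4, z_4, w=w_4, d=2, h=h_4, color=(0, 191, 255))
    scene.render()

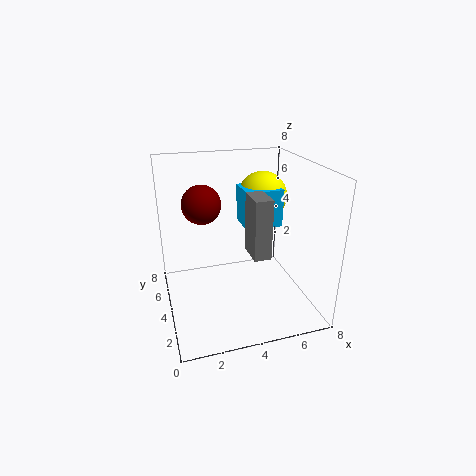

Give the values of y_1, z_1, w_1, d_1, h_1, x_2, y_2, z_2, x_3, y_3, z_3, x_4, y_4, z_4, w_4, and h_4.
y_1 = 3.25
z_1 = 2.75
w_1 = 1
d_1 = 1.75
h_1 = 3.5
x_2 = 2
y_2 = 3.75
z_2 = 6.25
x_3 = 6.25
y_3 = 6.25
z_3 = 5.5
x_4 = 4.75
y_4 = 4.75
z_4 = 4
w_4 = 2.25
h_4 = 2.25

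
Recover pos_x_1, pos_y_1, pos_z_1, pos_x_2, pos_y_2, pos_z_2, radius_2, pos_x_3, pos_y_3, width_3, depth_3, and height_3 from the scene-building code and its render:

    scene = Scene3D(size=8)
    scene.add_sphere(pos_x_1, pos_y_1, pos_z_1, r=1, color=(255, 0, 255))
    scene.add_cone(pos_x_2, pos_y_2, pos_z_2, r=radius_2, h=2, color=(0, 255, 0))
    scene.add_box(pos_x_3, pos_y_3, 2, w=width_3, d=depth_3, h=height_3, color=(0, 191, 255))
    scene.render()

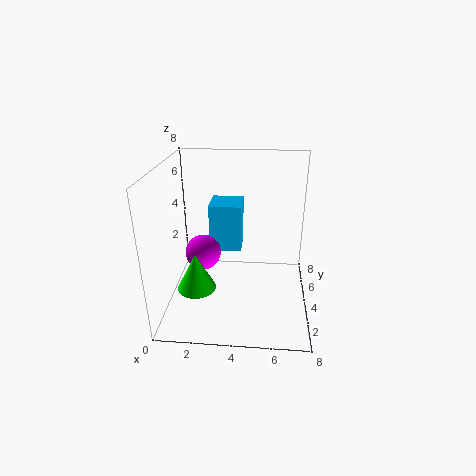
pos_x_1 = 2; pos_y_1 = 4; pos_z_1 = 3; pos_x_2 = 2; pos_y_2 = 2; pos_z_2 = 2; radius_2 = 1; pos_x_3 = 2; pos_y_3 = 6; width_3 = 2; depth_3 = 2; height_3 = 3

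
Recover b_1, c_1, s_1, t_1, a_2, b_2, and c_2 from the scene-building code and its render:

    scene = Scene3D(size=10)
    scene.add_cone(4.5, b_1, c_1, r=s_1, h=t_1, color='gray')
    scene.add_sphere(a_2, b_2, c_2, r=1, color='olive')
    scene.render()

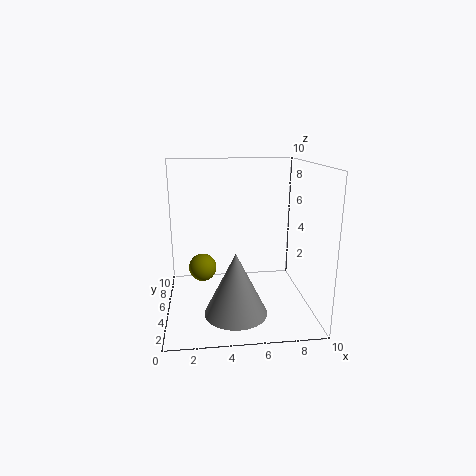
b_1 = 2; c_1 = 1; s_1 = 2; t_1 = 4; a_2 = 2.5; b_2 = 6; c_2 = 2.5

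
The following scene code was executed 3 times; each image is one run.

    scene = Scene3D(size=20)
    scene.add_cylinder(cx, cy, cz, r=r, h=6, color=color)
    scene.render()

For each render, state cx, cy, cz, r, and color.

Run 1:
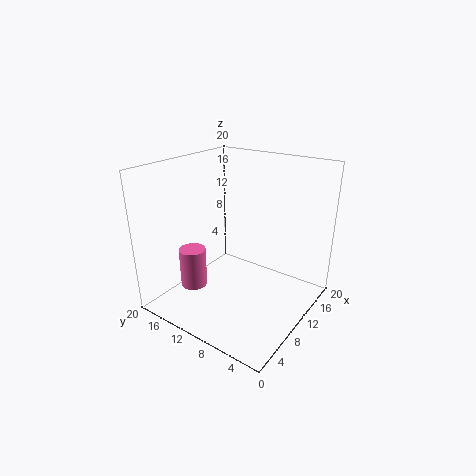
cx = 8
cy = 17
cz = 1
r = 2
color = 'hotpink'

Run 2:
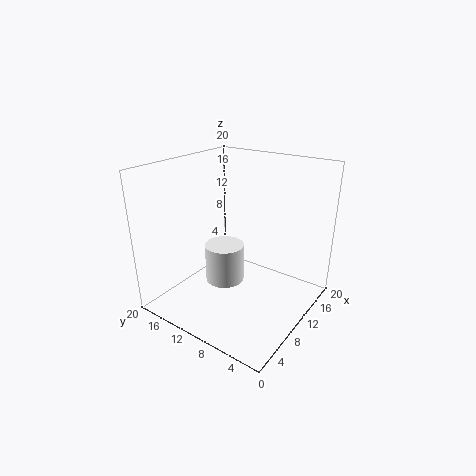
cx = 12
cy = 14
cz = 1
r = 3
color = 'white'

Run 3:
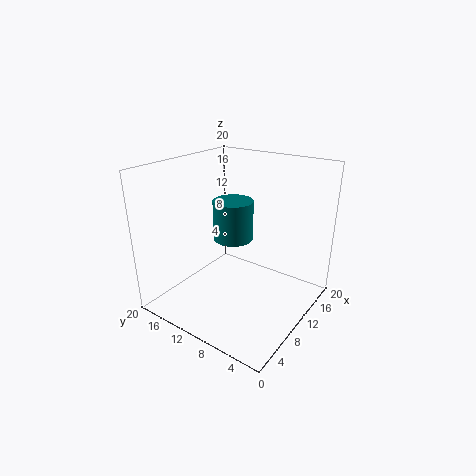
cx = 13
cy = 13
cz = 8
r = 3
color = 'teal'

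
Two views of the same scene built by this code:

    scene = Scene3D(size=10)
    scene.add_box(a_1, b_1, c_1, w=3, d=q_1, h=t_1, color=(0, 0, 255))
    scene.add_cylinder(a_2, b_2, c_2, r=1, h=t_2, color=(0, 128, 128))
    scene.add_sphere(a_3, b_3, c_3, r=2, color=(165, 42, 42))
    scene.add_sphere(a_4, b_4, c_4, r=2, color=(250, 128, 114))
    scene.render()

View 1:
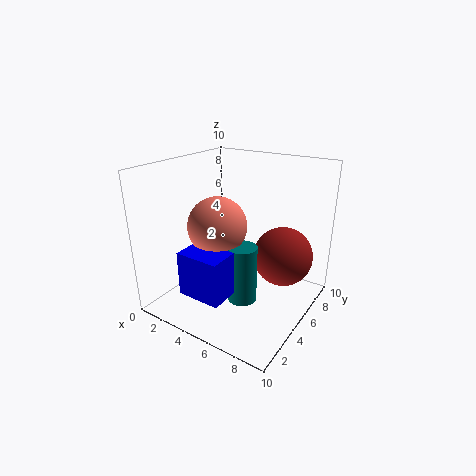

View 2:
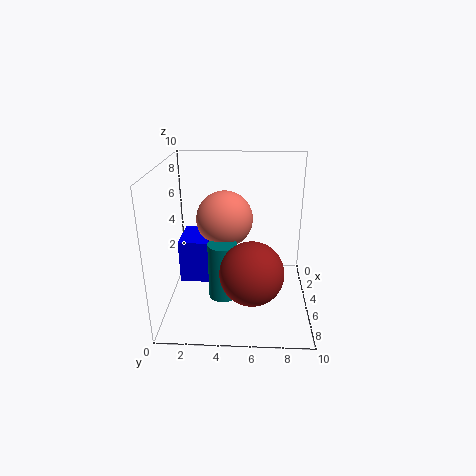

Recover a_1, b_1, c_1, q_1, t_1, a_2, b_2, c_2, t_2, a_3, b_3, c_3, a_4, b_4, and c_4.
a_1 = 3; b_1 = 1; c_1 = 2; q_1 = 2; t_1 = 3; a_2 = 6; b_2 = 4; c_2 = 1; t_2 = 4; a_3 = 8; b_3 = 6; c_3 = 4; a_4 = 4; b_4 = 4; c_4 = 6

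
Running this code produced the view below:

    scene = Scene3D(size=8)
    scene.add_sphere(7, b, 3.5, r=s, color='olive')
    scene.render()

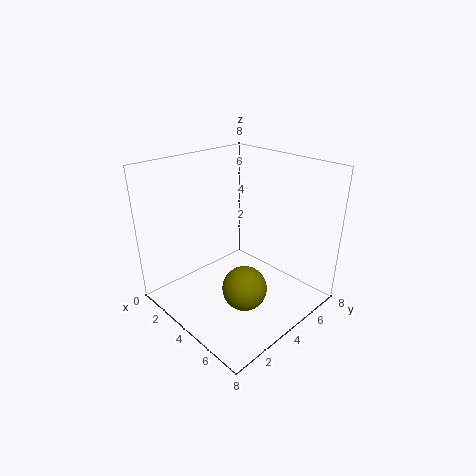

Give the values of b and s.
b = 1.5, s = 1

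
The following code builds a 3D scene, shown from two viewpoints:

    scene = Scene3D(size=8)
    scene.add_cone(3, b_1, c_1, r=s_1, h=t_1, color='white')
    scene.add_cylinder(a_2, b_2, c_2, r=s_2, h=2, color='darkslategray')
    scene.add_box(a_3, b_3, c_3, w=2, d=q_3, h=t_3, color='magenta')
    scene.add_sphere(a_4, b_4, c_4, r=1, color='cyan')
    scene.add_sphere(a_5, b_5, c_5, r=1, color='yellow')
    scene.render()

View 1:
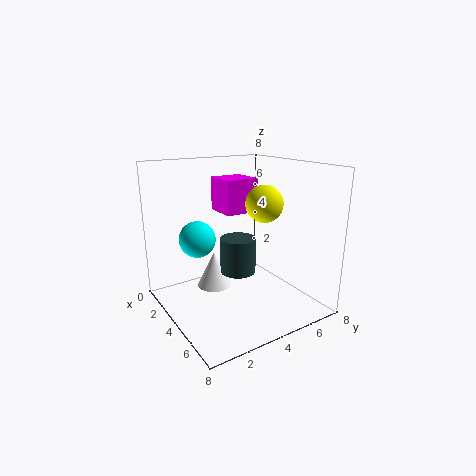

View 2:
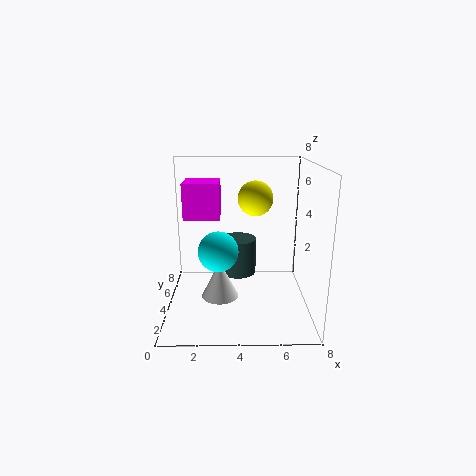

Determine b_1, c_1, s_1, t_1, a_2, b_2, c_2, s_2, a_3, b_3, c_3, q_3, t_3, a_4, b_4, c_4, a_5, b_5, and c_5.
b_1 = 3; c_1 = 1; s_1 = 1; t_1 = 2; a_2 = 4; b_2 = 4; c_2 = 2; s_2 = 1; a_3 = 1; b_3 = 4; c_3 = 5; q_3 = 2; t_3 = 2; a_4 = 3; b_4 = 2; c_4 = 4; a_5 = 5; b_5 = 5; c_5 = 6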